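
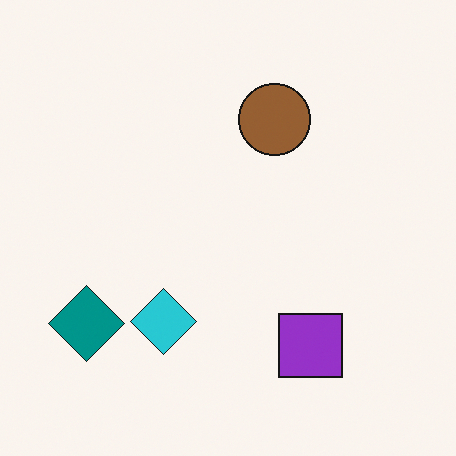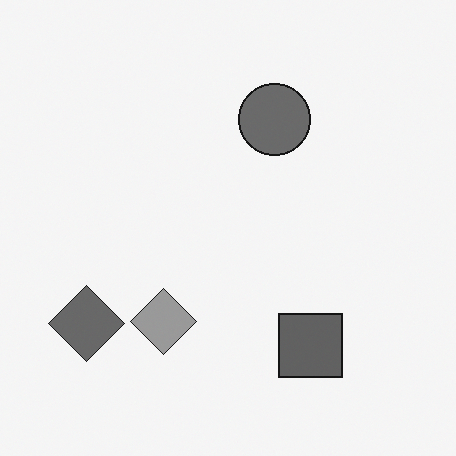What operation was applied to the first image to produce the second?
It was converted to grayscale.

All color is removed — every shape is now a shade of grey.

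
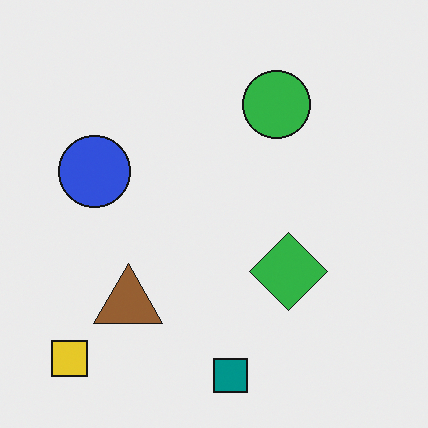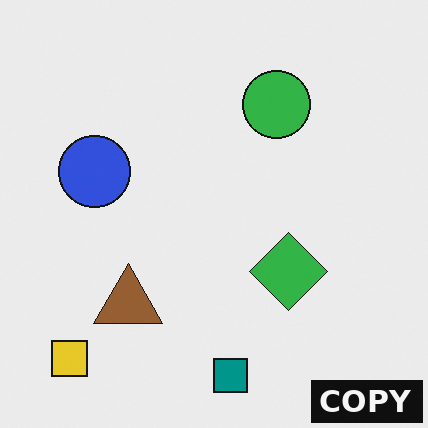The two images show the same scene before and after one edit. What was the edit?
The transformation is: watermarked with the text "COPY" in the lower-right corner.

A dark label reading "COPY" appears in the lower-right corner.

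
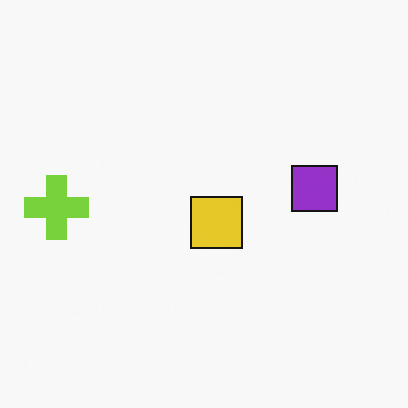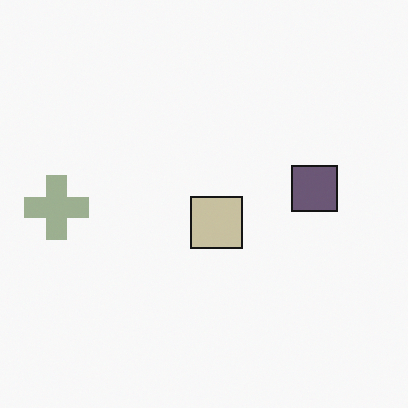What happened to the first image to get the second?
Made much more muted (saturation change).

All colors are more muted and greyish — a global saturation change.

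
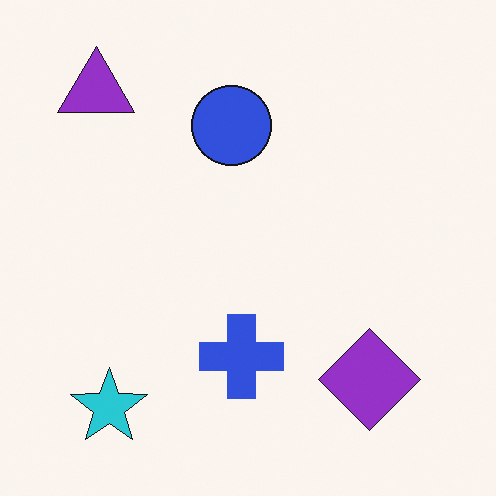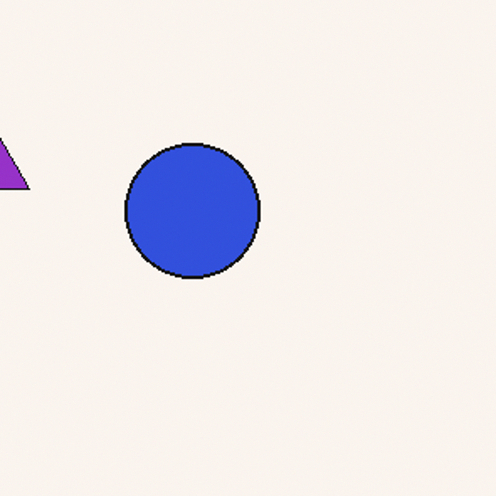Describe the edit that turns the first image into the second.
This is the original image cropped to a noticeably smaller region and rescaled.

The visible shapes are larger and the field of view is narrower; shapes near the original edges may be partly or wholly outside the frame — a crop-and-rescale.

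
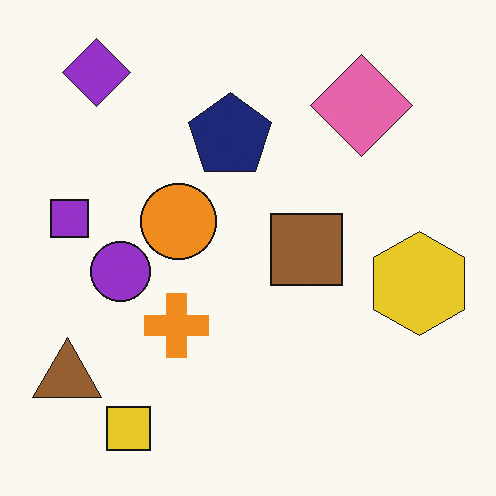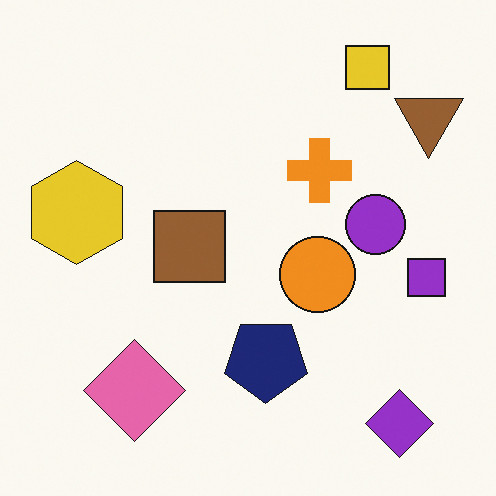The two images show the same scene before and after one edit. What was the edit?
The transformation is: rotated 180°.

The purple diamond sits in the top-left of the first image and the bottom-right of the second — consistent with a whole-image 180° rotation.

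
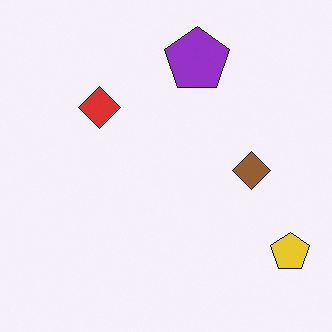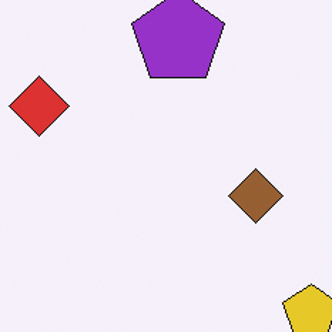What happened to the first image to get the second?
This is the original image cropped slightly and scaled back up.

The visible shapes are larger and the field of view is narrower; shapes near the original edges may be partly or wholly outside the frame — a crop-and-rescale.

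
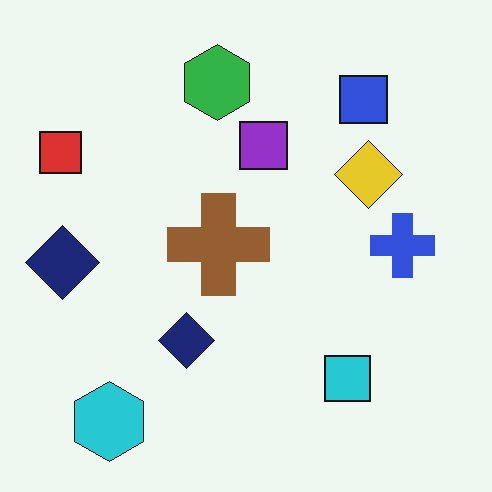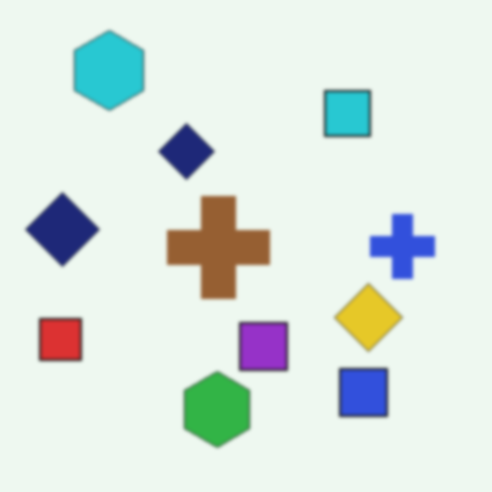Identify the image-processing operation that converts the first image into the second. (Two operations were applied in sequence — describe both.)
The image was flipped vertically (top ↔ bottom), then slightly softened.

The cyan hexagon is in the bottom-left of the first image and the top-left of the second — shapes on opposite sides of the horizontal midline have swapped in a mirror flip. Shape edges and outlines are uniformly softened across the whole image.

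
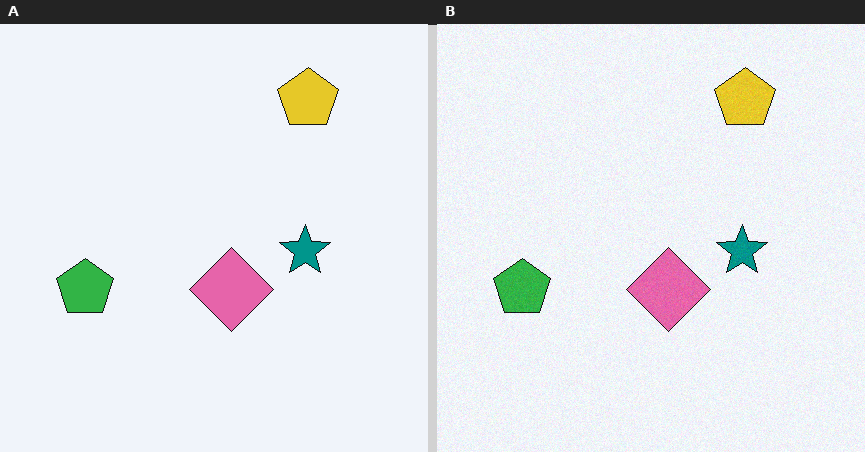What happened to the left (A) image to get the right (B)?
The right (B) image is the left (A) degraded with a light layer of grain.

Random speckle covers the whole image, including the flat background.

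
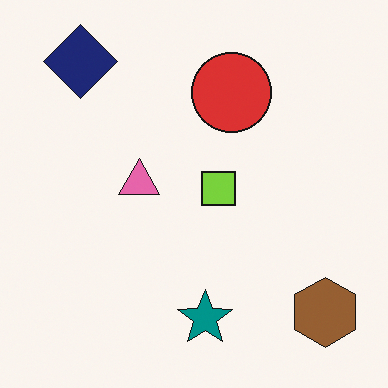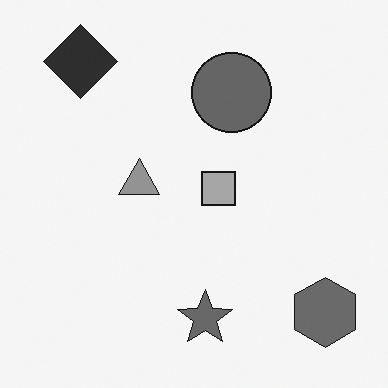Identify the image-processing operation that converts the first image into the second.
This is the original image converted to grayscale.

All color is removed — every shape is now a shade of grey.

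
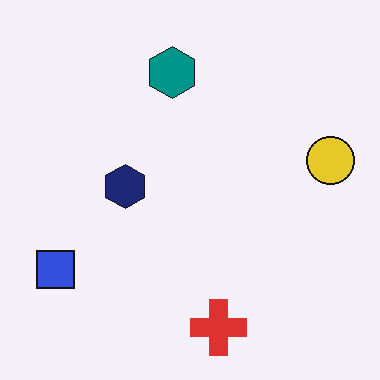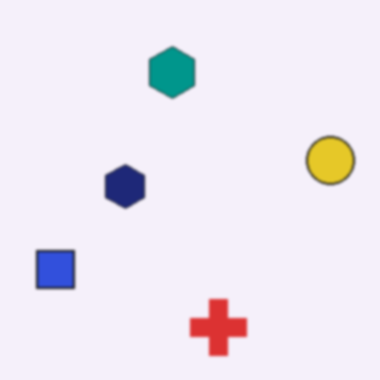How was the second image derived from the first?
It was slightly softened.

Shape edges and outlines are uniformly softened across the whole image.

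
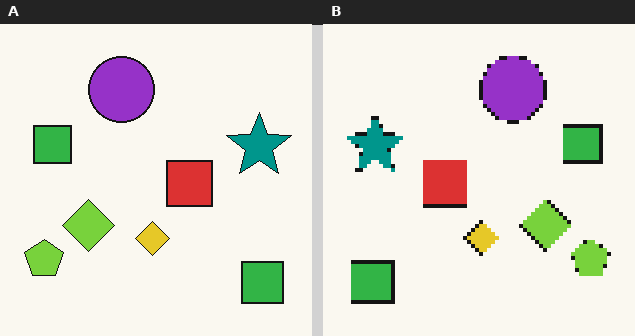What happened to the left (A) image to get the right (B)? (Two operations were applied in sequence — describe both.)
It was flipped horizontally (left ↔ right), then lightly pixelated (a mild mosaic effect).

The lime pentagon is in the bottom-left of the left (A) image and the bottom-right of the right (B) — shapes on opposite sides of the vertical midline have swapped in a mirror flip. Shapes are reduced to large square blocks; fine edges and outlines are lost — a downscale-then-upscale (mosaic) effect.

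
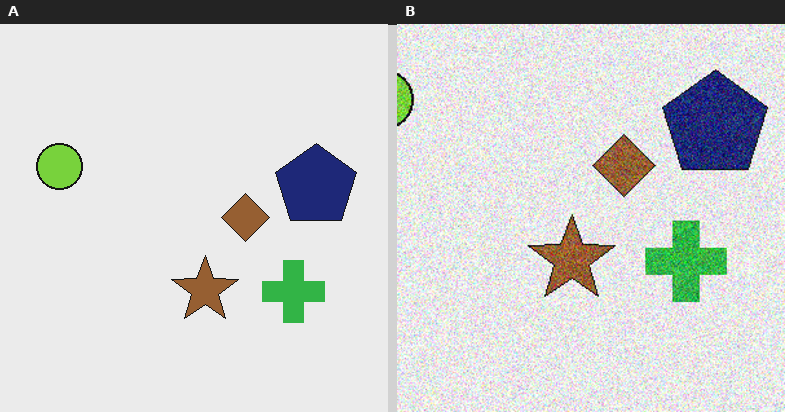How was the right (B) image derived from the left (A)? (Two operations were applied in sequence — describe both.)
It was degraded with moderate additive noise, then cropped slightly and scaled back up.

Random speckle covers the whole image, including the flat background. The visible shapes are larger and the field of view is narrower; shapes near the original edges may be partly or wholly outside the frame — a crop-and-rescale.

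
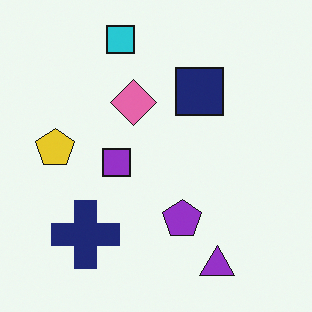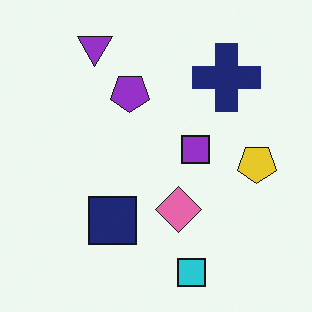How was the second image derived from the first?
The image was rotated 180°.

The purple triangle sits in the bottom-right of the first image and the top-left of the second — consistent with a whole-image 180° rotation.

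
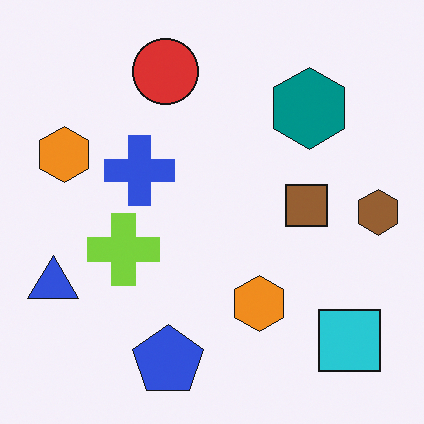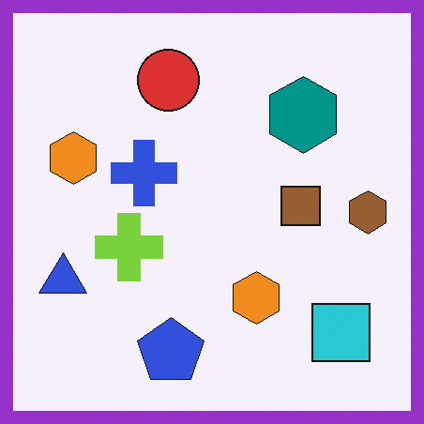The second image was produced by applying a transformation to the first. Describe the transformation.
Framed with a purple border.

A solid purple frame runs around the edge of the second image, with the content slightly shrunk inside it.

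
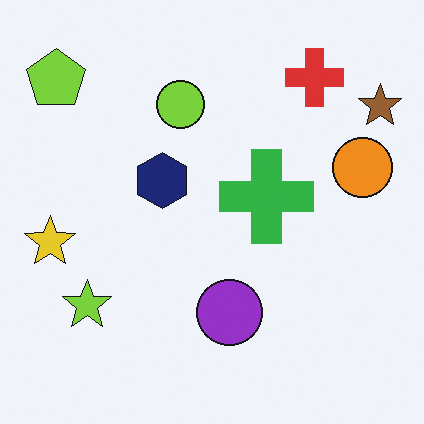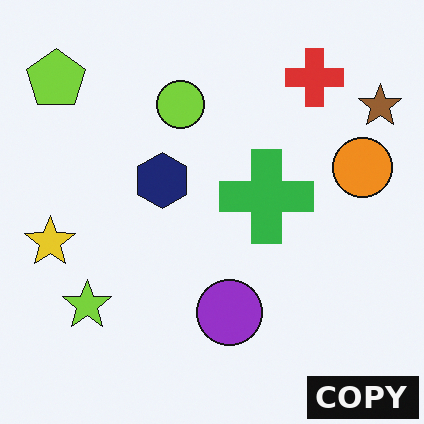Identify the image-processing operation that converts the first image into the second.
This is the original image watermarked with the text "COPY" in the lower-right corner.

A dark label reading "COPY" appears in the lower-right corner.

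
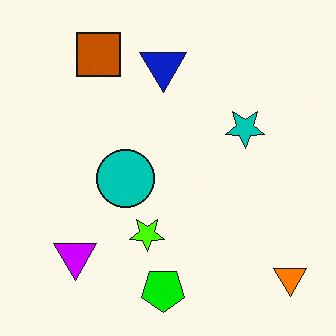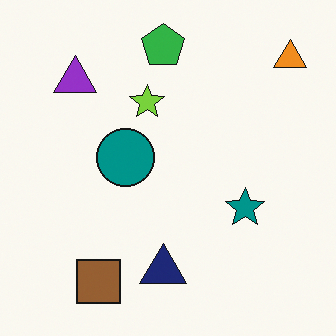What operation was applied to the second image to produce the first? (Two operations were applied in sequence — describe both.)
The first image is the second flipped vertically (top ↔ bottom), then made much more vivid (saturation change).

The green pentagon is in the top of the second image and the bottom of the first — shapes on opposite sides of the horizontal midline have swapped in a mirror flip. All colors are more vivid — a global saturation change.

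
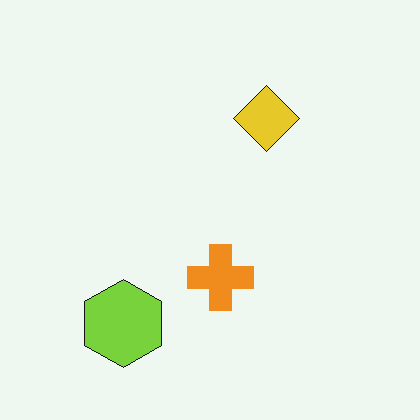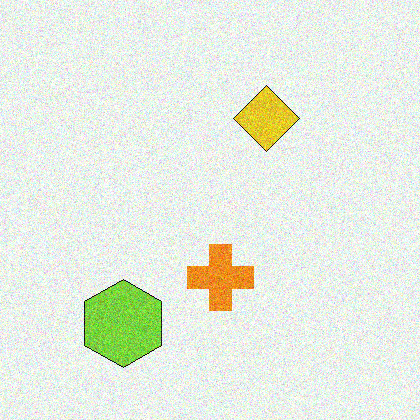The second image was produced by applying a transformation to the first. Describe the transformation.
The second image is the first degraded with visible gaussian noise.

Random speckle covers the whole image, including the flat background.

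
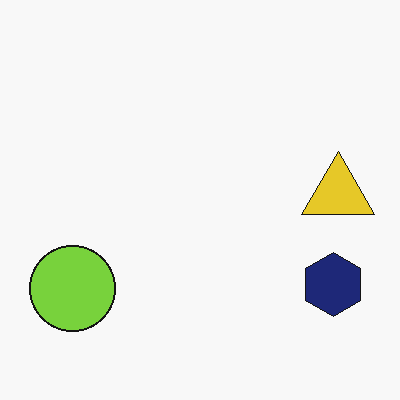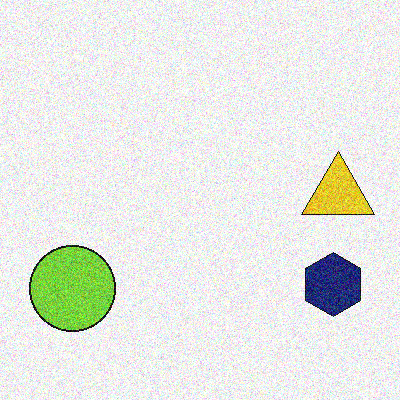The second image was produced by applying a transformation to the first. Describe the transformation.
It was degraded with moderate additive noise.

Random speckle covers the whole image, including the flat background.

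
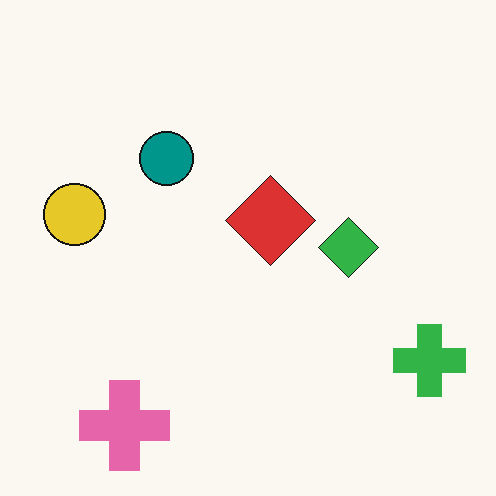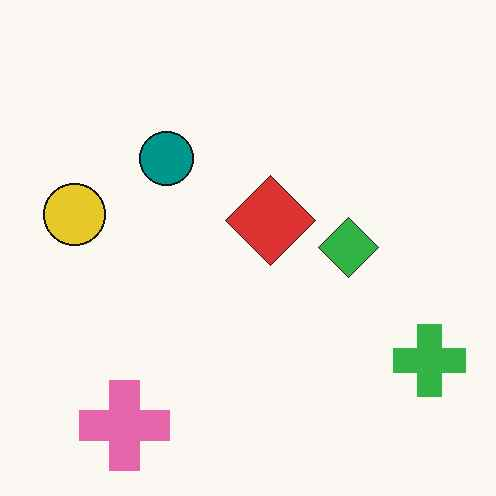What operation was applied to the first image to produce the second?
It was given moderate JPEG compression.

Blocky 8×8 compression artifacts appear around shape edges and the flat background shows ringing — characteristic JPEG degradation.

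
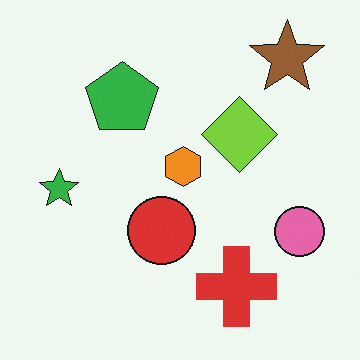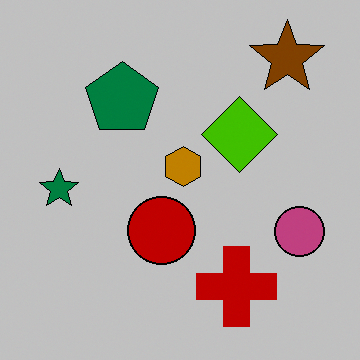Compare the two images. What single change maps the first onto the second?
Heavily posterized to just a handful of flat colors.

Each flat color has snapped to a coarser quantized level — most visibly, the near-white background has dropped to a flat grey.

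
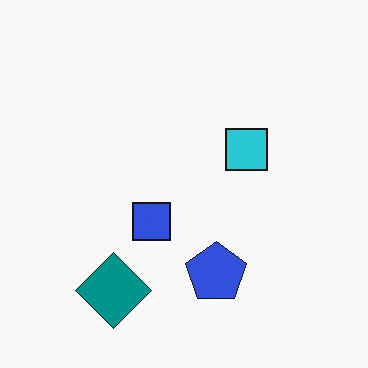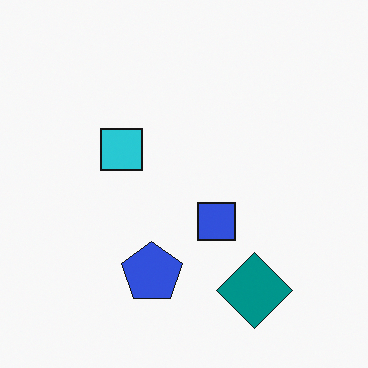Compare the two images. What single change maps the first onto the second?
The image was flipped horizontally (left ↔ right).

The teal diamond is in the bottom-left of the first image and the bottom-right of the second — shapes on opposite sides of the vertical midline have swapped in a mirror flip.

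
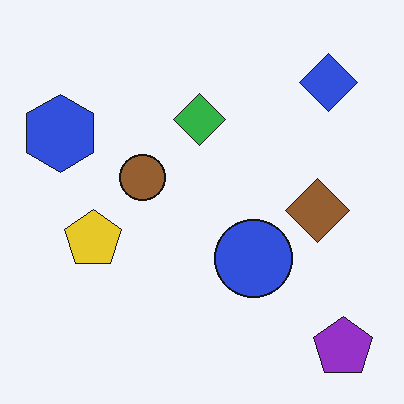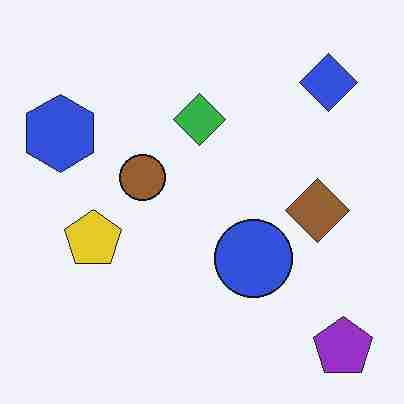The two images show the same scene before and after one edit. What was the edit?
Degraded with heavy JPEG compression.

Blocky 8×8 compression artifacts appear around shape edges and the flat background shows ringing — characteristic JPEG degradation.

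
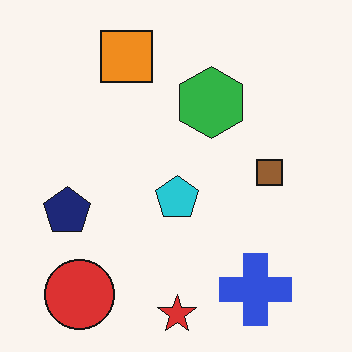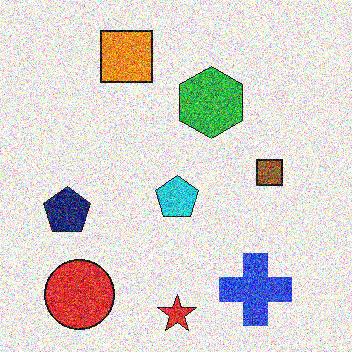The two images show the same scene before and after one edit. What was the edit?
It was degraded with strong gaussian noise.

Random speckle covers the whole image, including the flat background.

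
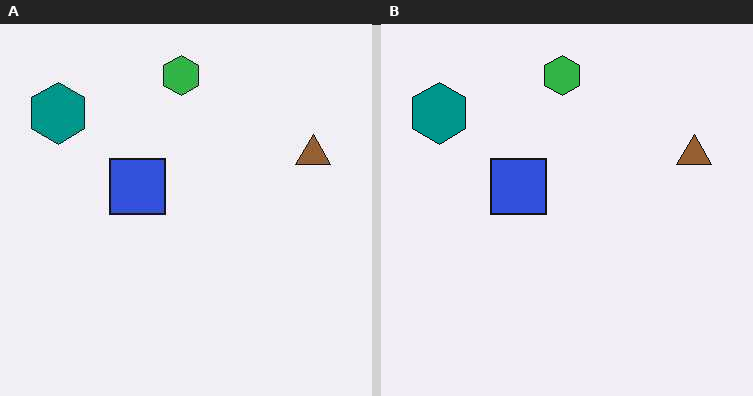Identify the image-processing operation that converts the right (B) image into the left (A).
It was given moderate JPEG compression.

Blocky 8×8 compression artifacts appear around shape edges and the flat background shows ringing — characteristic JPEG degradation.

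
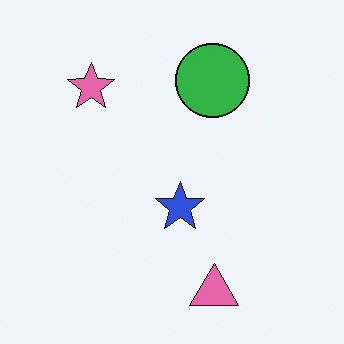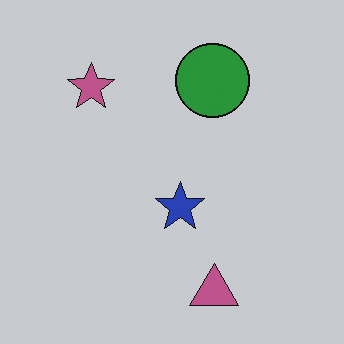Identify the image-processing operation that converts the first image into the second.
The transformation is: darkened a little.

Every pixel — background and shapes alike — is uniformly darkened.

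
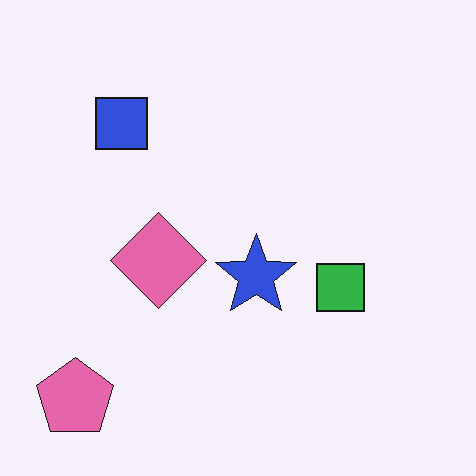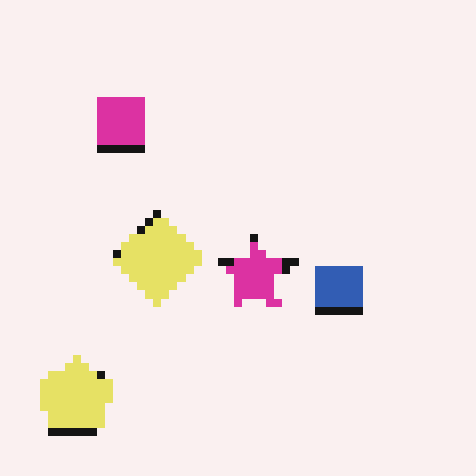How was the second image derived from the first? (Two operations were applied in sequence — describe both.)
Pixelated into visible square blocks, then hue-shifted through roughly a third of the color wheel.

Shapes are reduced to large square blocks; fine edges and outlines are lost — a downscale-then-upscale (mosaic) effect. Every shape's color has rotated by the same amount around the hue wheel — a uniform hue shift.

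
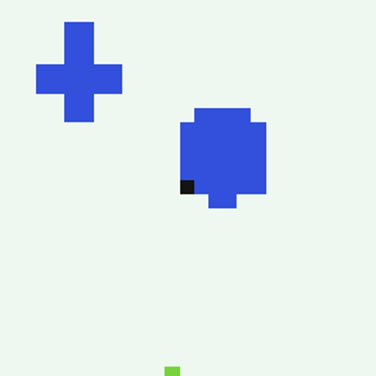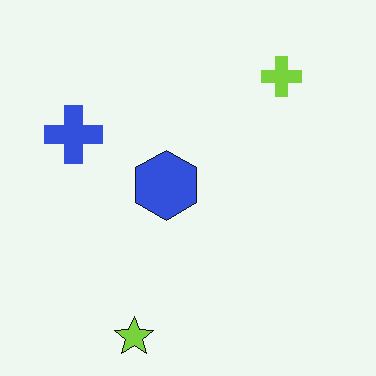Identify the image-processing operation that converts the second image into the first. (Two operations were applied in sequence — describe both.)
The image was coarsely pixelated, then cropped to a modestly smaller region and rescaled.

Shapes are reduced to large square blocks; fine edges and outlines are lost — a downscale-then-upscale (mosaic) effect. The visible shapes are larger and the field of view is narrower; shapes near the original edges may be partly or wholly outside the frame — a crop-and-rescale.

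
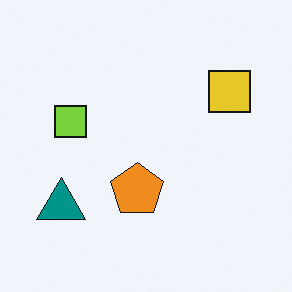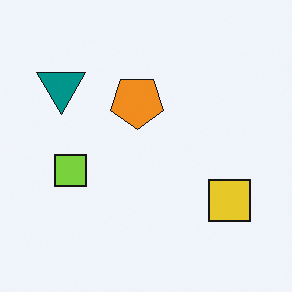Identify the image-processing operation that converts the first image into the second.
Flipped vertically (top ↔ bottom).

The teal triangle is in the bottom-left of the first image and the top-left of the second — shapes on opposite sides of the horizontal midline have swapped in a mirror flip.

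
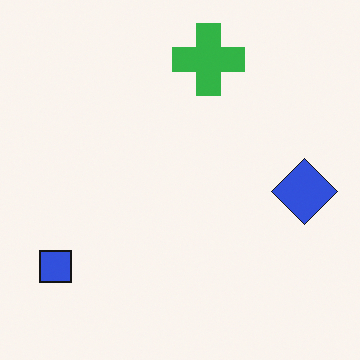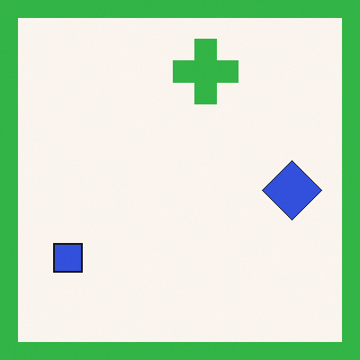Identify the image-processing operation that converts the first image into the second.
This is the original image framed with a green border.

A solid green frame runs around the edge of the second image, with the content slightly shrunk inside it.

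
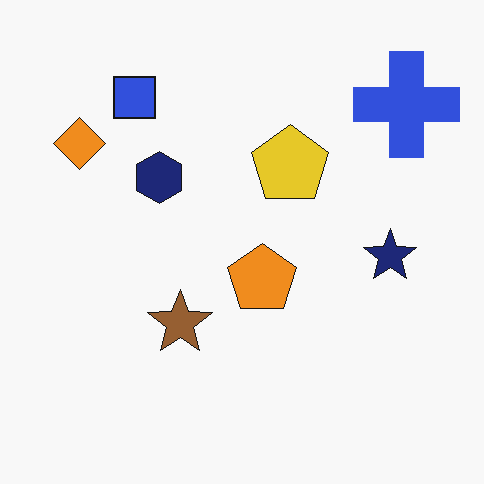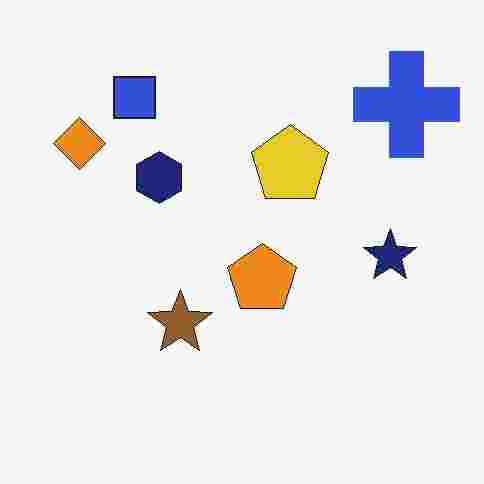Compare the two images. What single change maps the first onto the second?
The image was degraded with heavy JPEG compression.

Blocky 8×8 compression artifacts appear around shape edges and the flat background shows ringing — characteristic JPEG degradation.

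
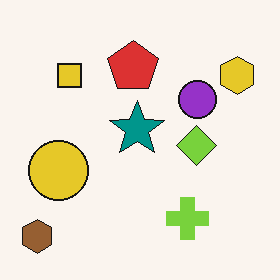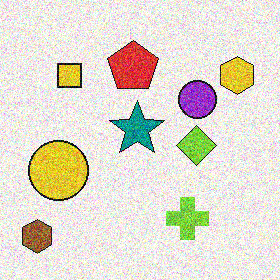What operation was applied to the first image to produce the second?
It was degraded with strong gaussian noise.

Random speckle covers the whole image, including the flat background.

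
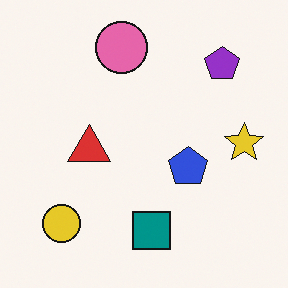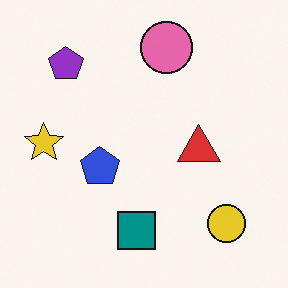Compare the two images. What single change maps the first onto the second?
The second image is the first flipped horizontally (left ↔ right).

The yellow star is in the right of the first image and the left of the second — shapes on opposite sides of the vertical midline have swapped in a mirror flip.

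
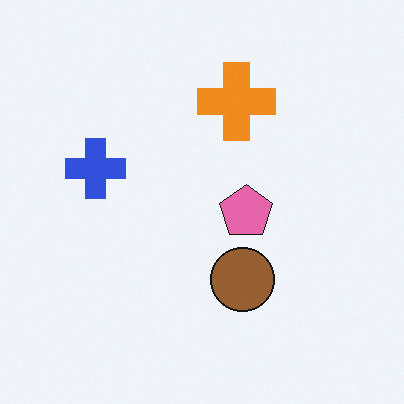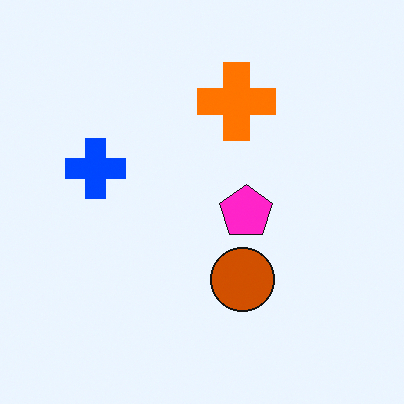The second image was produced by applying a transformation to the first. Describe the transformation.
Made much more vivid (saturation change).

All colors are more vivid — a global saturation change.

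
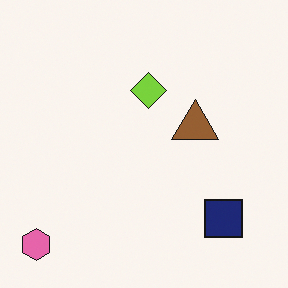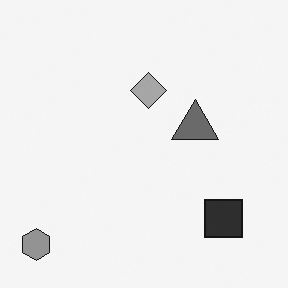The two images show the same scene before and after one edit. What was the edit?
Converted to grayscale.

All color is removed — every shape is now a shade of grey.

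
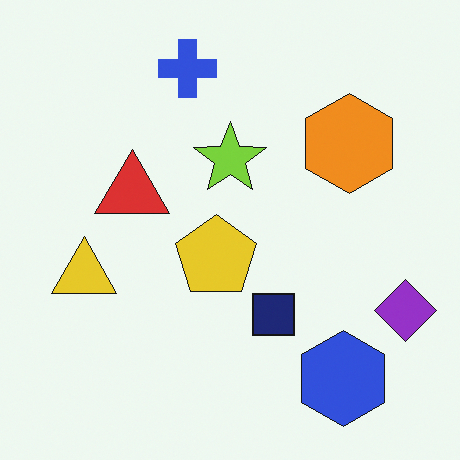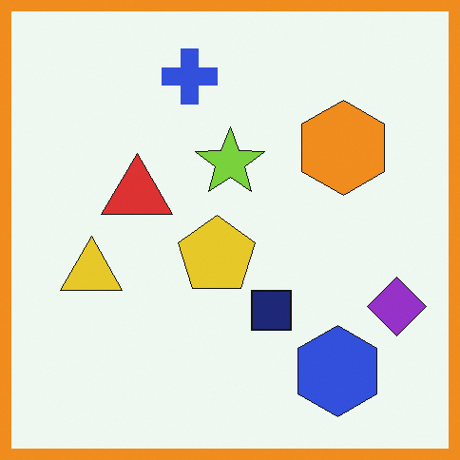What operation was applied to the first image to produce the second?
Framed with a orange border.

A solid orange frame runs around the edge of the second image, with the content slightly shrunk inside it.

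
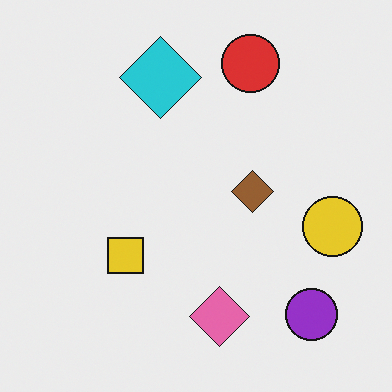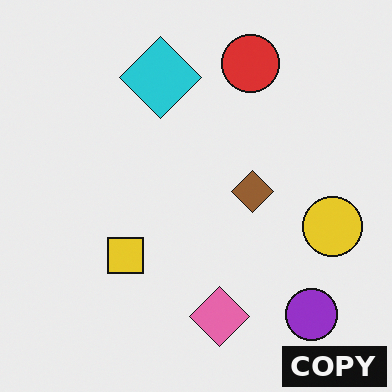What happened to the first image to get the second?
This is the original image watermarked with the text "COPY" in the lower-right corner.

A dark label reading "COPY" appears in the lower-right corner.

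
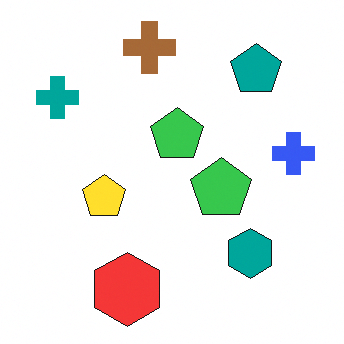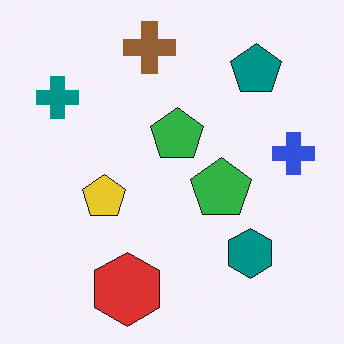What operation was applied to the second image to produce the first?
The transformation is: brightened a little.

Every pixel — background and shapes alike — is uniformly brightened.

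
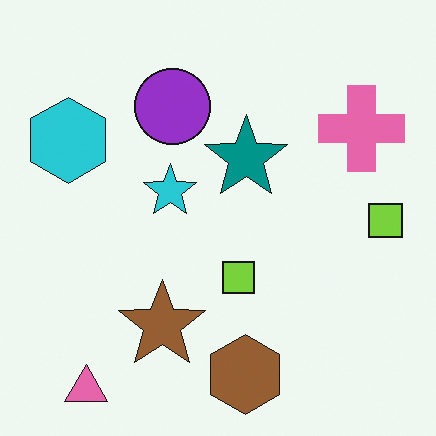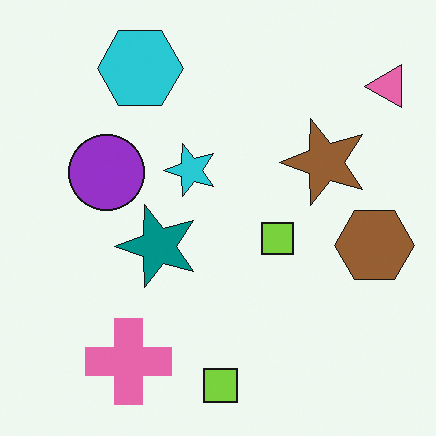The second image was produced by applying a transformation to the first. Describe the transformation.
Transposed (reflected across the top-left ↔ bottom-right diagonal).

Shapes have swapped their row and column positions — what was in the top-right is now in the bottom-left — a diagonal reflection.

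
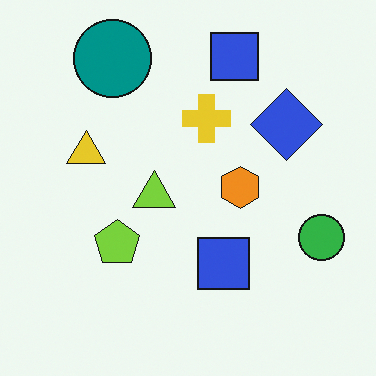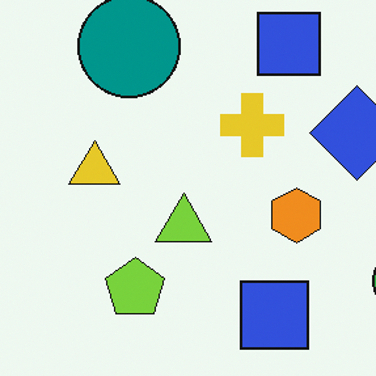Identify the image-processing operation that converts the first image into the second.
The second image is the first cropped slightly and scaled back up.

The visible shapes are larger and the field of view is narrower; shapes near the original edges may be partly or wholly outside the frame — a crop-and-rescale.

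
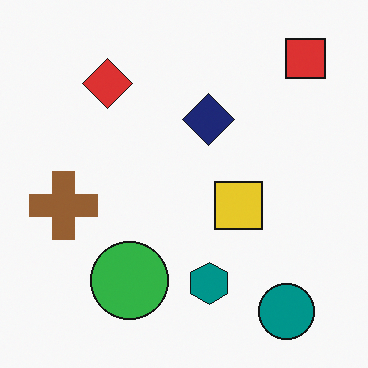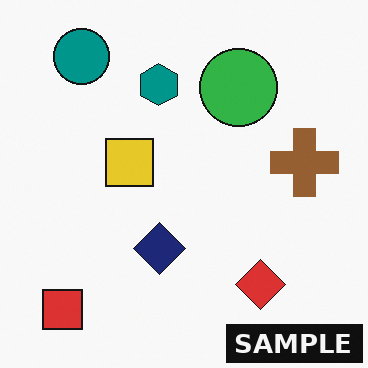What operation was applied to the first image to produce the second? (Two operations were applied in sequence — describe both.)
This is the original image rotated 180°, then watermarked with the text "SAMPLE" in the lower-right corner.

The red square sits in the top-right of the first image and the bottom-left of the second — consistent with a whole-image 180° rotation. A dark label reading "SAMPLE" appears in the lower-right corner.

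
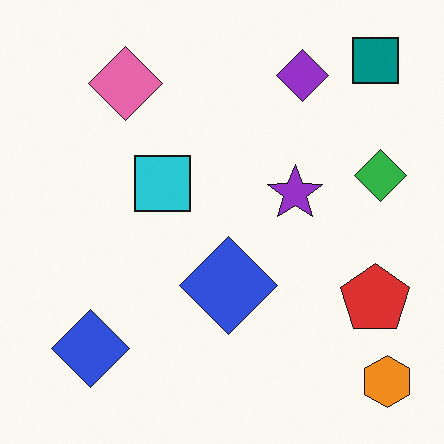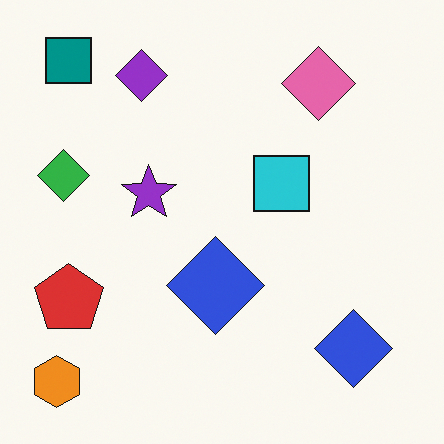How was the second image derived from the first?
The second image is the first flipped horizontally (left ↔ right).

The orange hexagon is in the bottom-right of the first image and the bottom-left of the second — shapes on opposite sides of the vertical midline have swapped in a mirror flip.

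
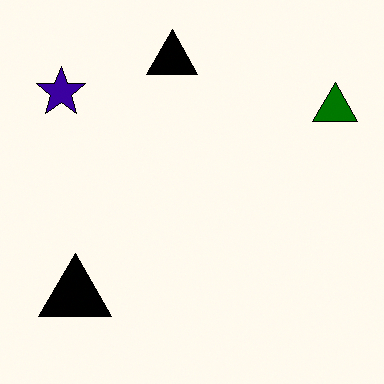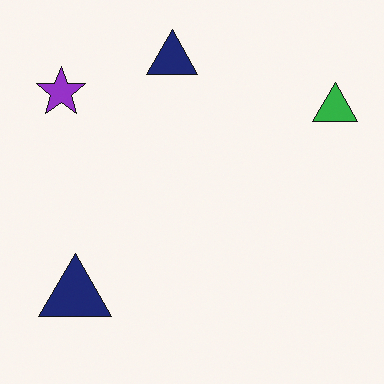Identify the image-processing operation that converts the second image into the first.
The first image is the second boosted in contrast.

Tones are pushed away from mid-grey across the whole image — a global contrast change.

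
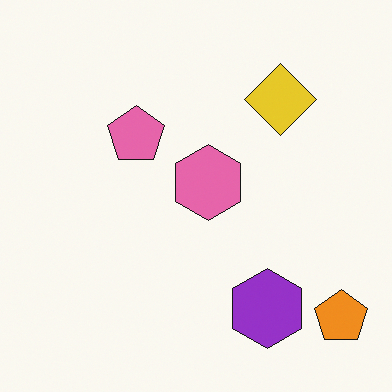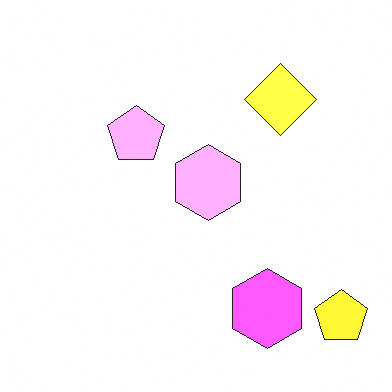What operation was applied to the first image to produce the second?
This is the original image substantially brightened.

Every pixel — background and shapes alike — is uniformly brightened.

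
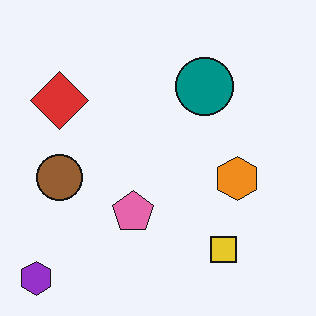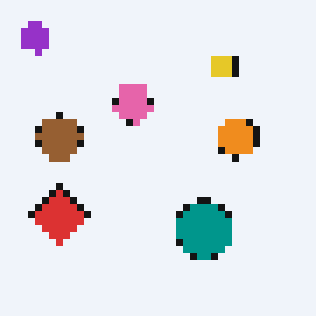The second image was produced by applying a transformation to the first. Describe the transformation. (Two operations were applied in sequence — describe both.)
The second image is the first flipped vertically (top ↔ bottom), then moderately pixelated.

The purple hexagon is in the bottom-left of the first image and the top-left of the second — shapes on opposite sides of the horizontal midline have swapped in a mirror flip. Shapes are reduced to large square blocks; fine edges and outlines are lost — a downscale-then-upscale (mosaic) effect.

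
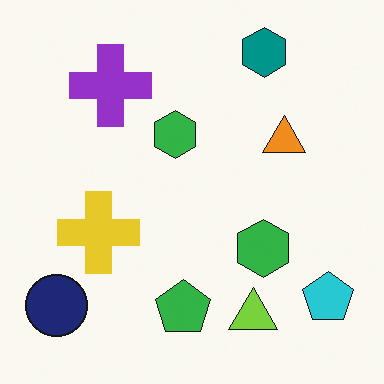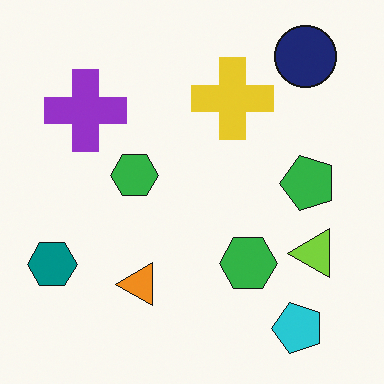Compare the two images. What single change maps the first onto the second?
The image was transposed (reflected across the top-left ↔ bottom-right diagonal).

Shapes have swapped their row and column positions — what was in the top-right is now in the bottom-left — a diagonal reflection.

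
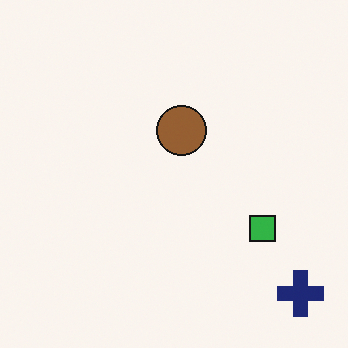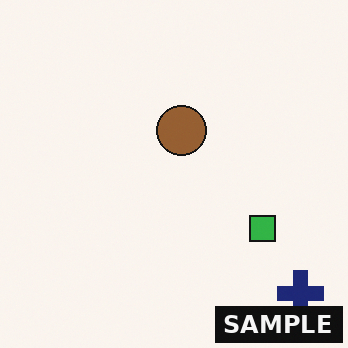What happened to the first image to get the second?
It was watermarked with the text "SAMPLE" in the lower-right corner.

A dark label reading "SAMPLE" appears in the lower-right corner.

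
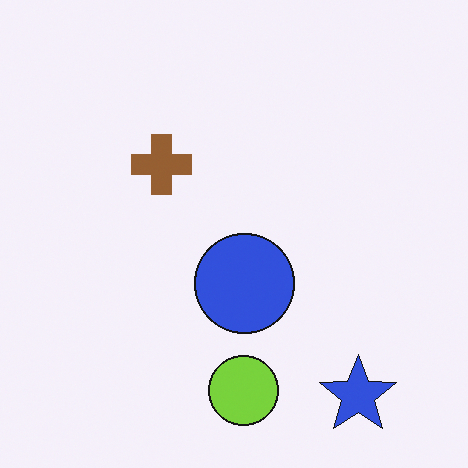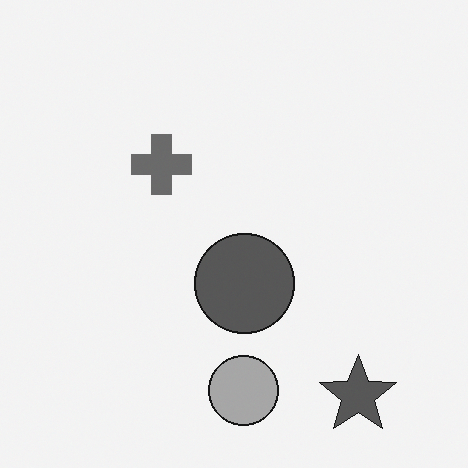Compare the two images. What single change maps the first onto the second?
The transformation is: converted to grayscale.

All color is removed — every shape is now a shade of grey.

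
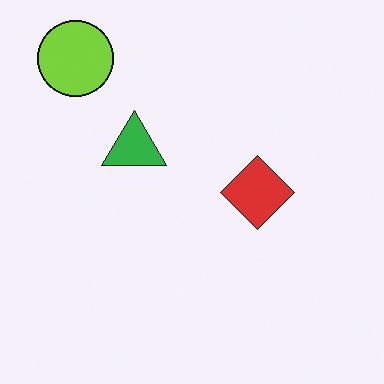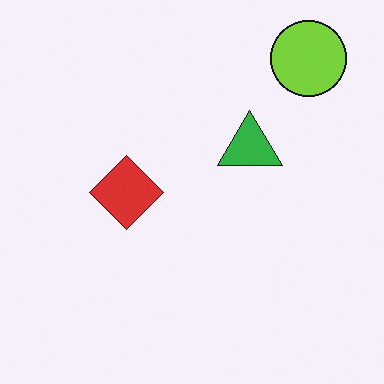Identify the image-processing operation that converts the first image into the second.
The second image is the first flipped horizontally (left ↔ right).

The lime circle is in the top-left of the first image and the top-right of the second — shapes on opposite sides of the vertical midline have swapped in a mirror flip.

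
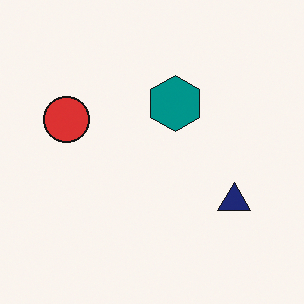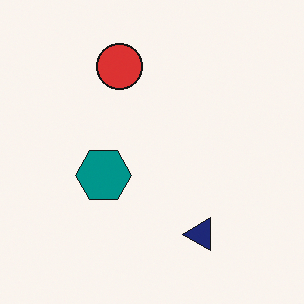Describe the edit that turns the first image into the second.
This is the original image transposed (reflected across the top-left ↔ bottom-right diagonal).

Shapes have swapped their row and column positions — what was in the top-right is now in the bottom-left — a diagonal reflection.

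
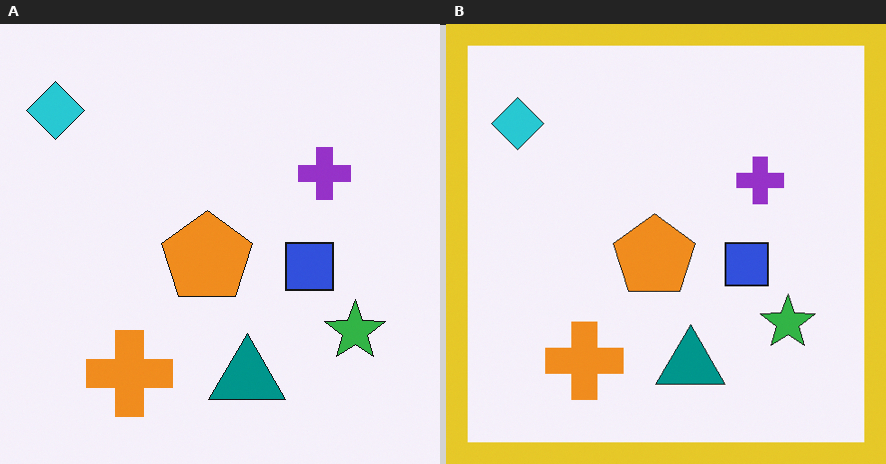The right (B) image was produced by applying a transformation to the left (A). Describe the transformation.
It was framed with a yellow border.

A solid yellow frame runs around the edge of the right (B) image, with the content slightly shrunk inside it.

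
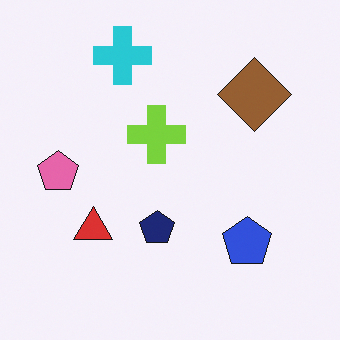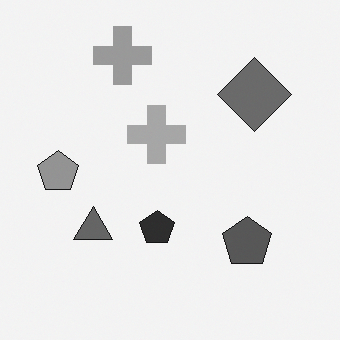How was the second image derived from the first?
The transformation is: converted to grayscale.

All color is removed — every shape is now a shade of grey.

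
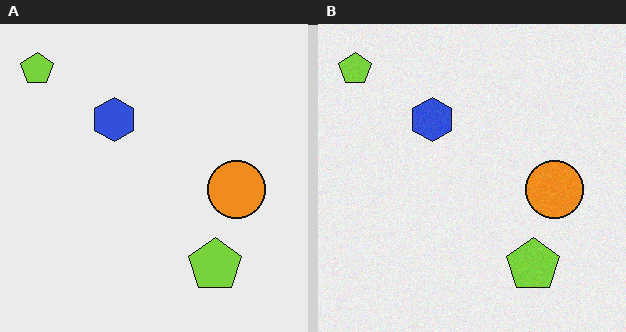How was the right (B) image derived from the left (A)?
Degraded with a light layer of grain.

Random speckle covers the whole image, including the flat background.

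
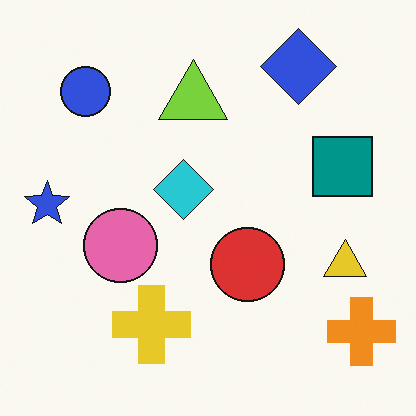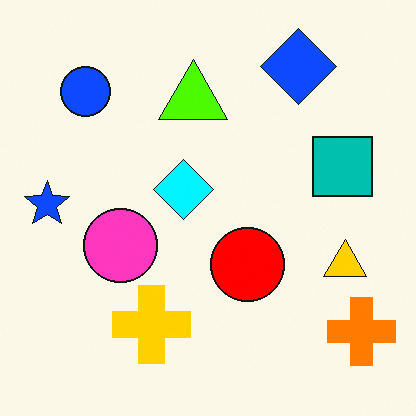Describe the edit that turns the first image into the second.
The second image is the first made much more vivid (saturation change).

All colors are more vivid — a global saturation change.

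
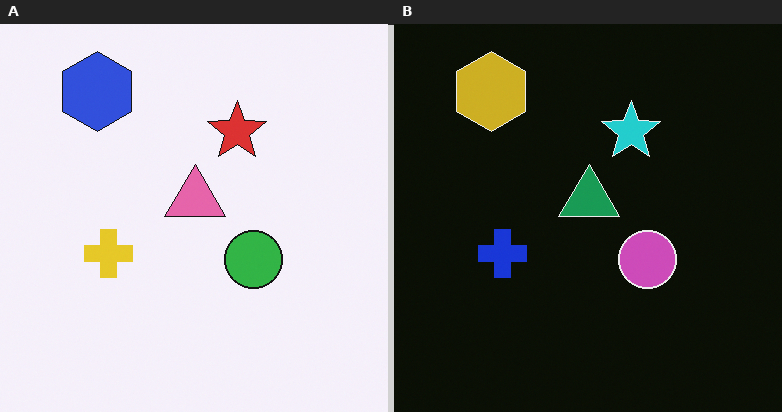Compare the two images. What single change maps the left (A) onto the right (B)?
The transformation is: color-inverted (negative).

The light background has become dark and every shape's color is its complement — a photographic negative.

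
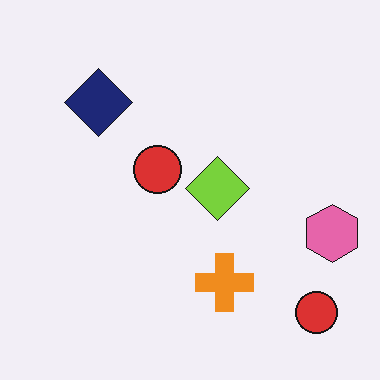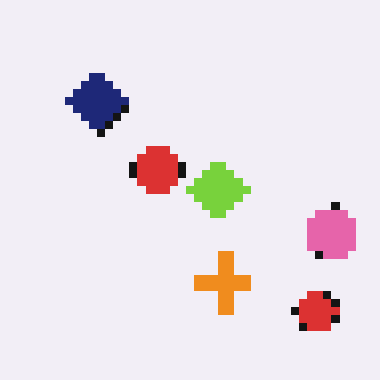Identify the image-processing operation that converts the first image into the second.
The image was moderately pixelated.

Shapes are reduced to large square blocks; fine edges and outlines are lost — a downscale-then-upscale (mosaic) effect.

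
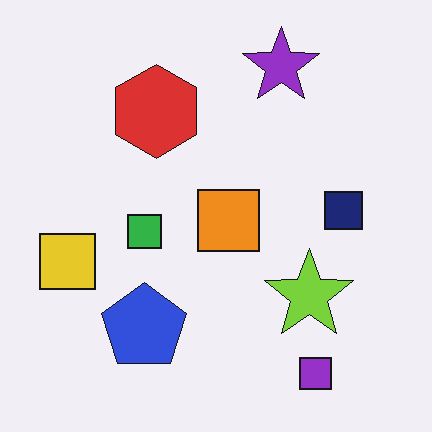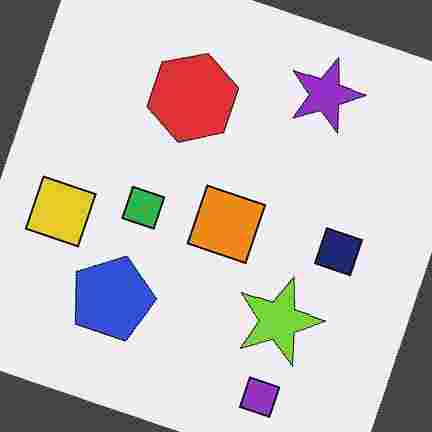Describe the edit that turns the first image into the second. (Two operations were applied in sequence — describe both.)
This is the original image rotated clockwise by a moderate amount, then heavily JPEG-compressed with obvious blocking artifacts.

Every shape is tilted by the same angle and the image corners show triangular fill wedges — a whole-image rotation by a non-right angle. Blocky 8×8 compression artifacts appear around shape edges and the flat background shows ringing — characteristic JPEG degradation.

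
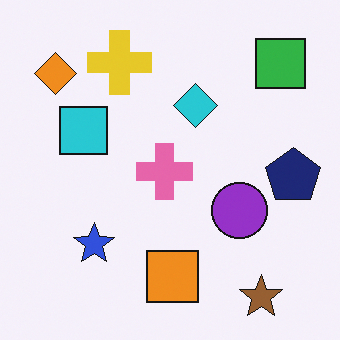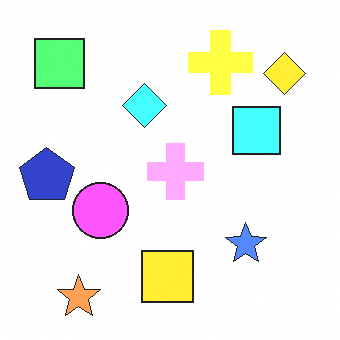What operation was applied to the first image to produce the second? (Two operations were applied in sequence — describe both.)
This is the original image flipped horizontally (left ↔ right), then substantially brightened.

The navy pentagon is in the right of the first image and the left of the second — shapes on opposite sides of the vertical midline have swapped in a mirror flip. Every pixel — background and shapes alike — is uniformly brightened.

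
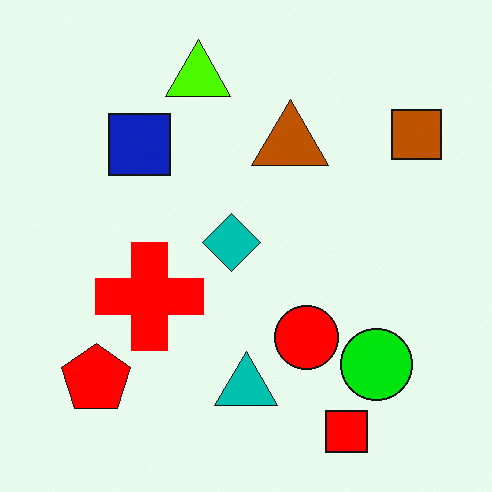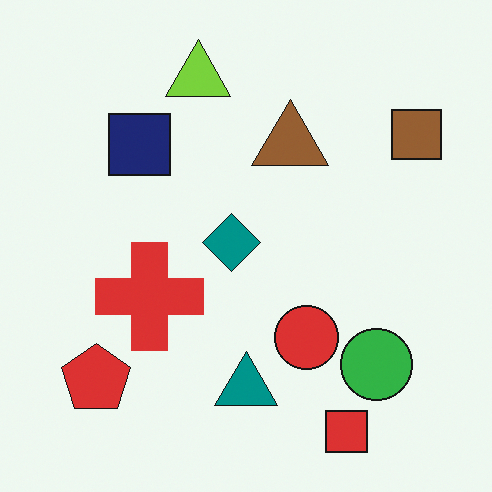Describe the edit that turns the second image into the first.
The first image is the second made much more vivid (saturation change).

All colors are more vivid — a global saturation change.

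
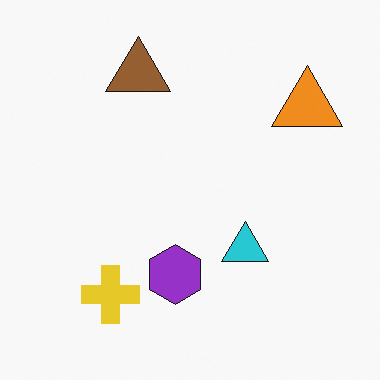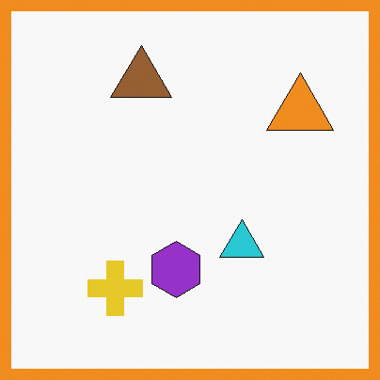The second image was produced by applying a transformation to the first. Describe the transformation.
The second image is the first framed with a orange border.

A solid orange frame runs around the edge of the second image, with the content slightly shrunk inside it.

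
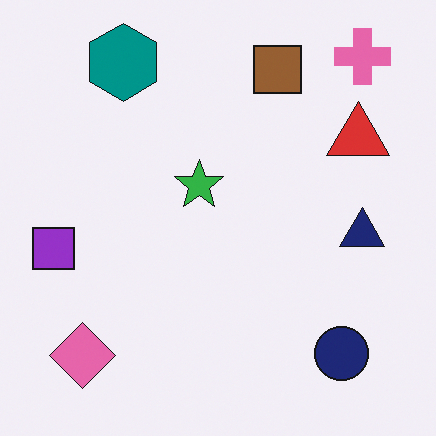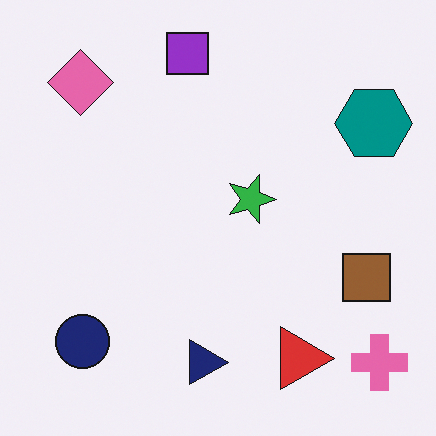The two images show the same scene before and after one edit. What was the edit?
The transformation is: rotated 90° clockwise.

The pink cross sits in the top-right of the first image and the bottom-right of the second — consistent with a whole-image 90° clockwise rotation.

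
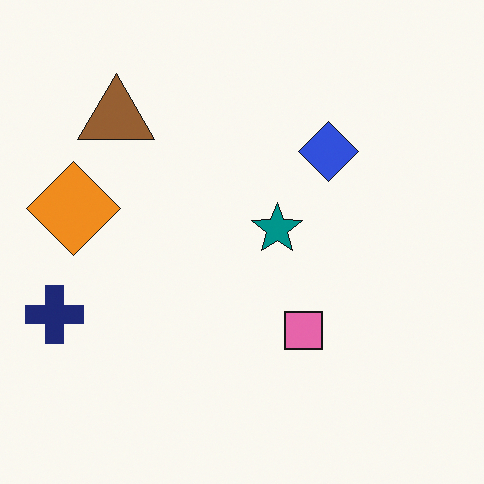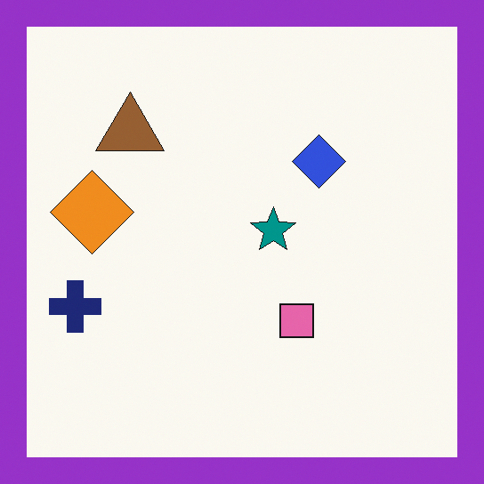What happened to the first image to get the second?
The image was framed with a purple border.

A solid purple frame runs around the edge of the second image, with the content slightly shrunk inside it.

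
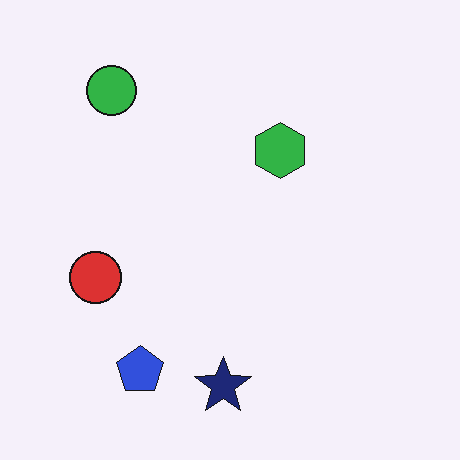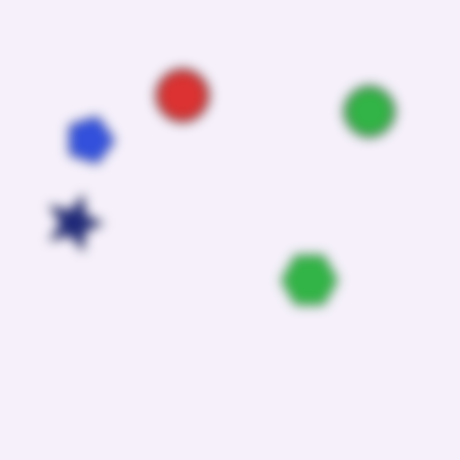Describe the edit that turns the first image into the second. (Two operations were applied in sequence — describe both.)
Rotated 90° clockwise, then heavily blurred.

The green circle sits in the top-left of the first image and the top-right of the second — consistent with a whole-image 90° clockwise rotation. Shape edges and outlines are uniformly softened across the whole image.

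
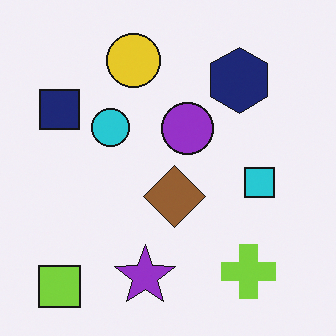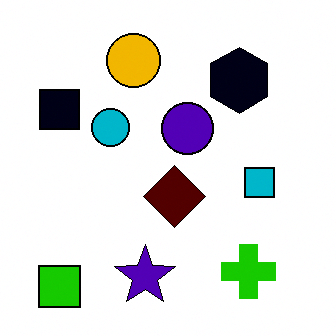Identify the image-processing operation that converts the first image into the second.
The second image is the first boosted in contrast.

Tones are pushed away from mid-grey across the whole image — a global contrast change.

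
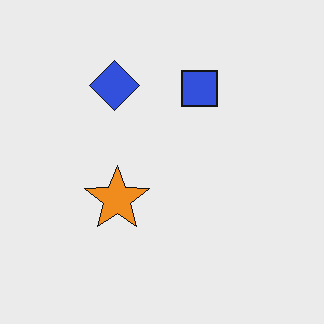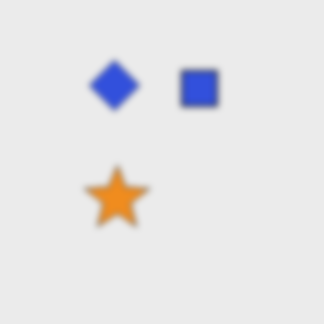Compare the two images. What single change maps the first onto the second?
The second image is the first moderately blurred.

Shape edges and outlines are uniformly softened across the whole image.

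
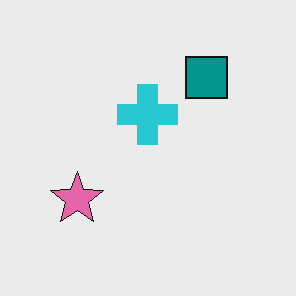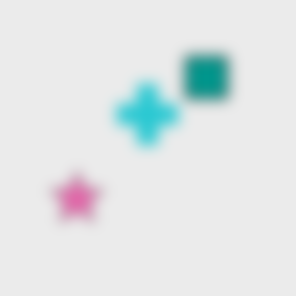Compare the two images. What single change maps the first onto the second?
It was heavily blurred.

Shape edges and outlines are uniformly softened across the whole image.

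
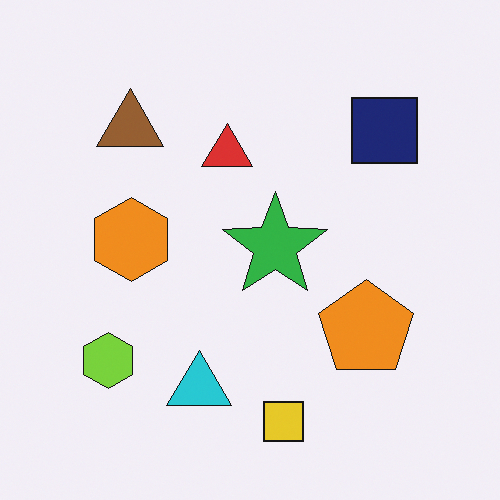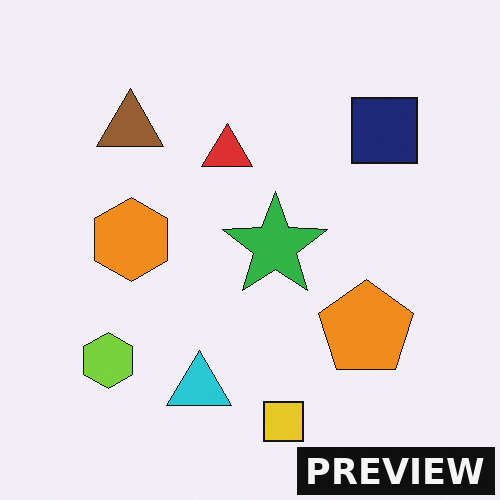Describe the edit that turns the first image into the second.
This is the original image watermarked with the text "PREVIEW" in the lower-right corner.

A dark label reading "PREVIEW" appears in the lower-right corner.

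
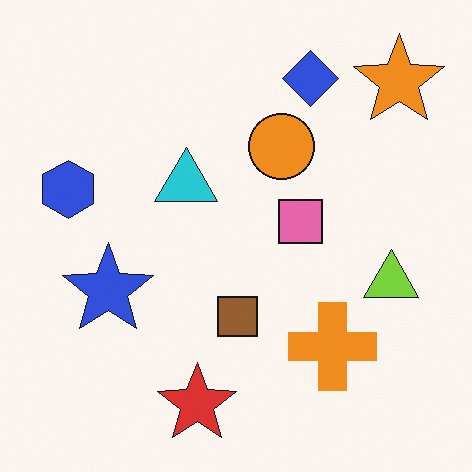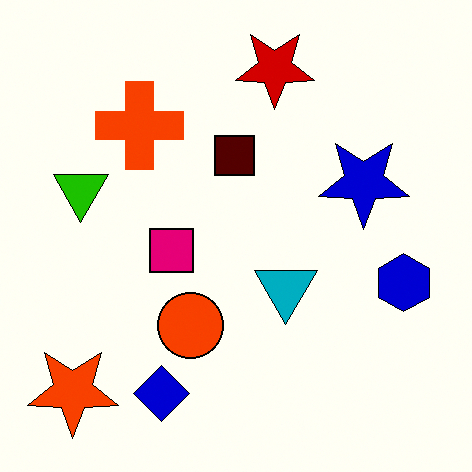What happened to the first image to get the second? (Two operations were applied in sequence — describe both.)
The second image is the first boosted in contrast, then rotated 180°.

Tones are pushed away from mid-grey across the whole image — a global contrast change. The orange star sits in the top-right of the first image and the bottom-left of the second — consistent with a whole-image 180° rotation.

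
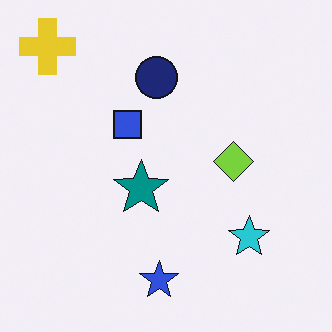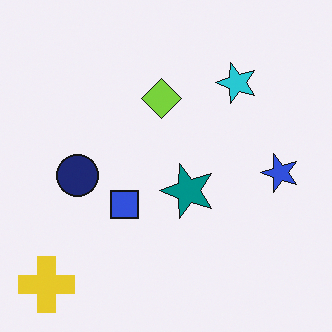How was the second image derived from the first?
It was rotated 90° counter-clockwise.

The yellow cross sits in the top-left of the first image and the bottom-left of the second — consistent with a whole-image 90° counter-clockwise rotation.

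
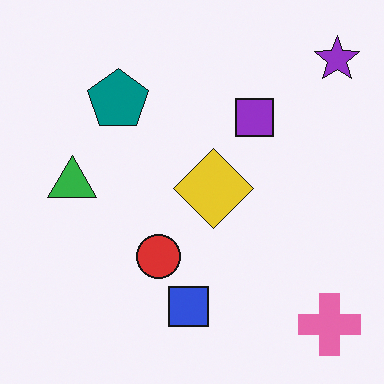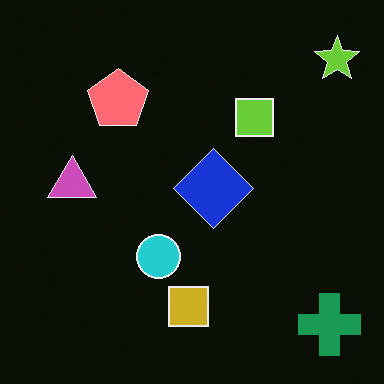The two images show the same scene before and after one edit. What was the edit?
It was color-inverted (negative).

The light background has become dark and every shape's color is its complement — a photographic negative.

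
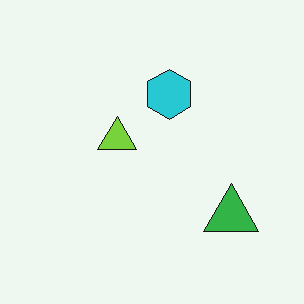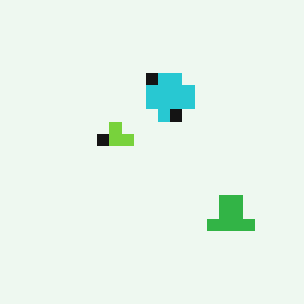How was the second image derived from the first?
It was coarsely pixelated.

Shapes are reduced to large square blocks; fine edges and outlines are lost — a downscale-then-upscale (mosaic) effect.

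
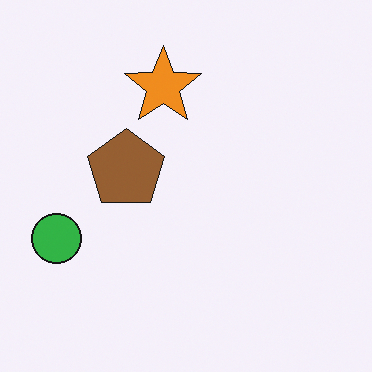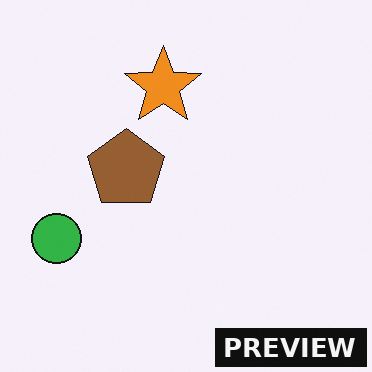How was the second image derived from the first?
The image was watermarked with the text "PREVIEW" in the lower-right corner.

A dark label reading "PREVIEW" appears in the lower-right corner.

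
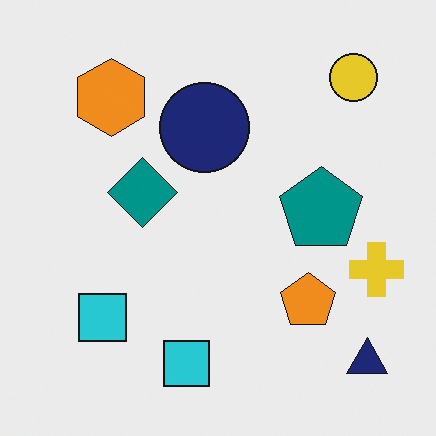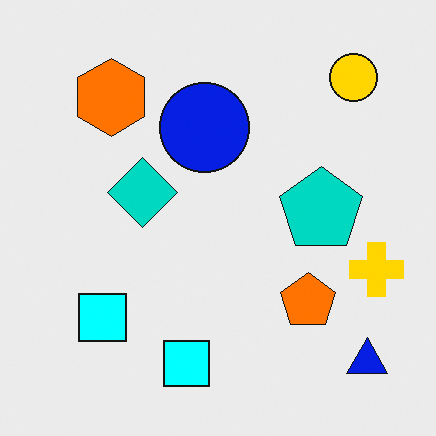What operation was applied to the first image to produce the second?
It was heavily oversaturated.

All colors are more vivid — a global saturation change.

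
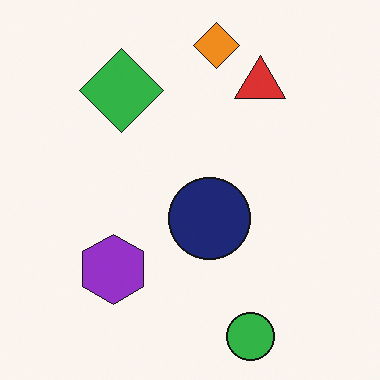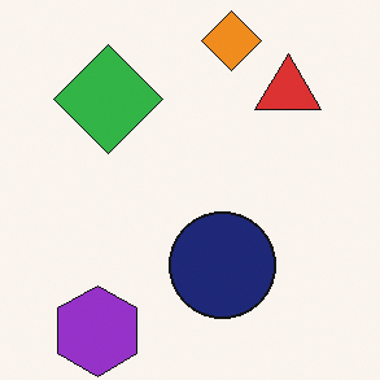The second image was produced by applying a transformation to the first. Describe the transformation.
The image was cropped slightly and scaled back up.

The visible shapes are larger and the field of view is narrower; shapes near the original edges may be partly or wholly outside the frame — a crop-and-rescale.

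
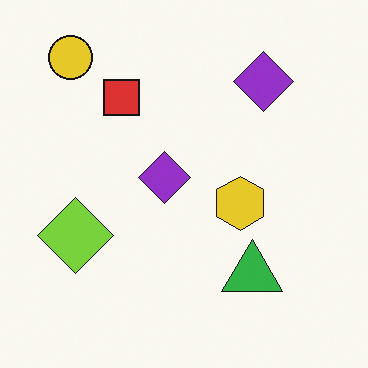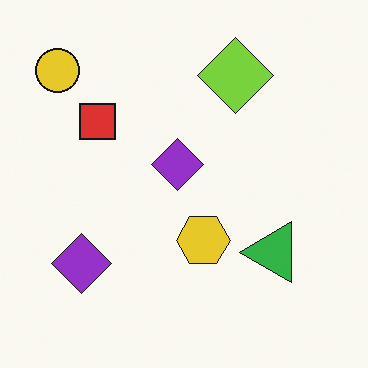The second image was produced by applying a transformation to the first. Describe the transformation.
The second image is the first transposed (reflected across the top-left ↔ bottom-right diagonal).

Shapes have swapped their row and column positions — what was in the top-right is now in the bottom-left — a diagonal reflection.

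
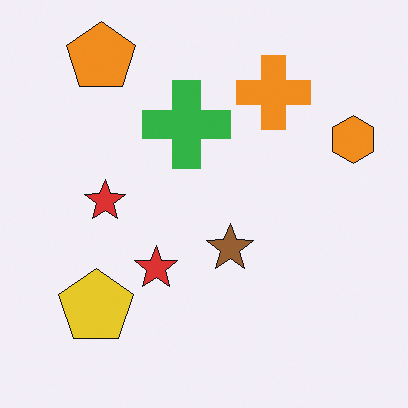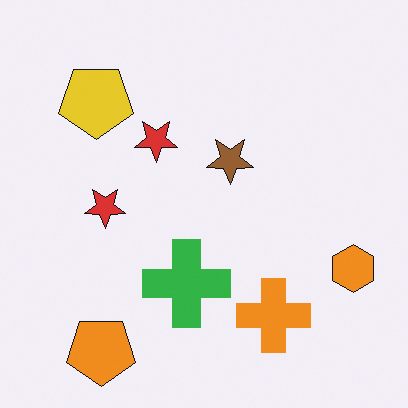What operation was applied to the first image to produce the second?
This is the original image flipped vertically (top ↔ bottom).

The orange pentagon is in the top-left of the first image and the bottom-left of the second — shapes on opposite sides of the horizontal midline have swapped in a mirror flip.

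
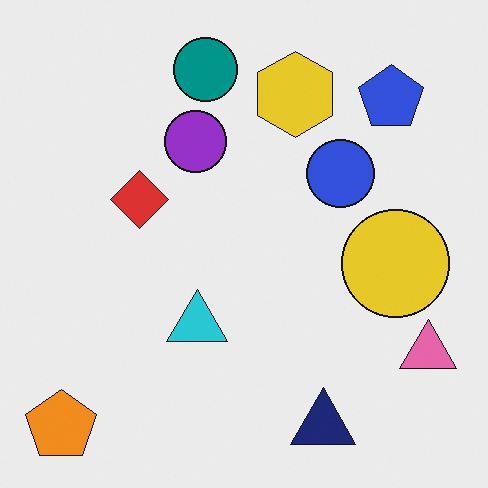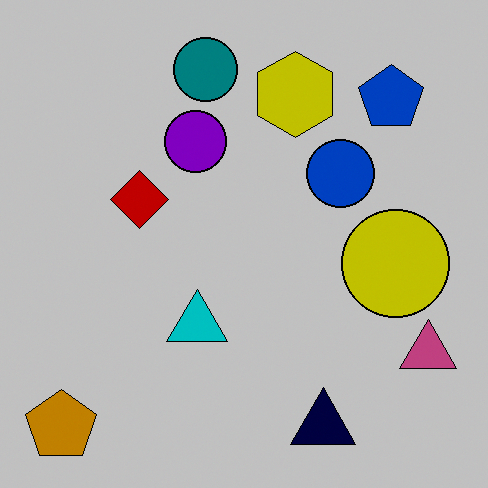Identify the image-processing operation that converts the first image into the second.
This is the original image aggressively posterized.

Each flat color has snapped to a coarser quantized level — most visibly, the near-white background has dropped to a flat grey.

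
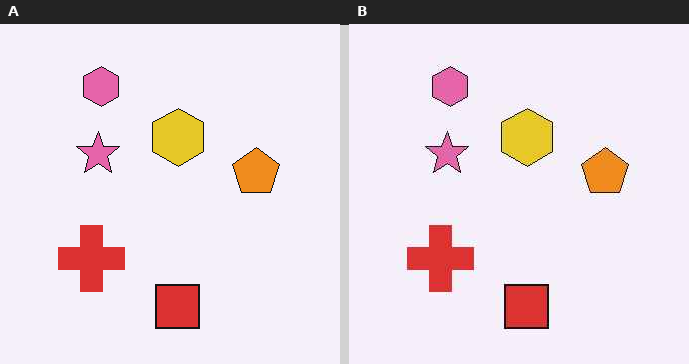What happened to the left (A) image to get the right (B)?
The image was JPEG-compressed with visible artifacts.

Blocky 8×8 compression artifacts appear around shape edges and the flat background shows ringing — characteristic JPEG degradation.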